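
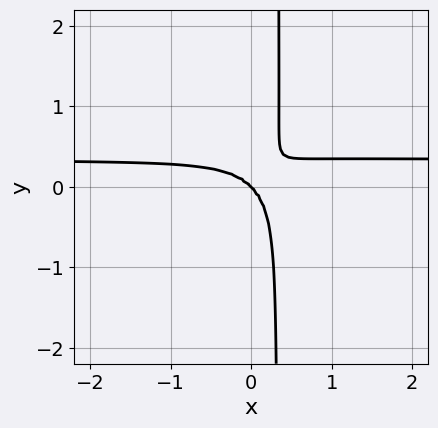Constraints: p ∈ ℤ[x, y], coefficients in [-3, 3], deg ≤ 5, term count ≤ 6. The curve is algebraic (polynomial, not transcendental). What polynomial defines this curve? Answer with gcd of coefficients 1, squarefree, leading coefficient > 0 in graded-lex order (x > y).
Degree: no degree-3 curve has this shape, so deg p = 4.
From the visible intercepts: it meets the x-axis at x = 0 (among the integer gridlines); it crosses the y-axis at the gridline y = 0.
Putting this together gives p.

3*x^3*y - x^2*y^2 + 3*x*y^3 - x^3 - y^3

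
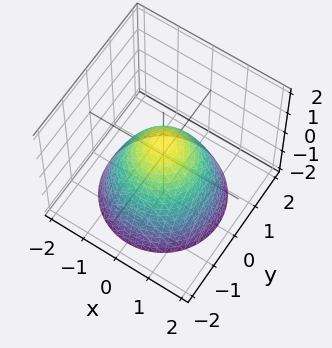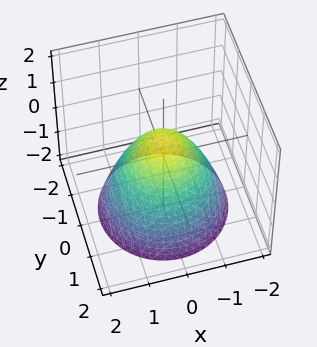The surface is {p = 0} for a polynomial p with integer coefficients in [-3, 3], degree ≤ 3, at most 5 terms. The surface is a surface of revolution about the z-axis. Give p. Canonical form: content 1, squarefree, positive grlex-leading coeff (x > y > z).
3*x^2 + 3*y^2 + 3*z - 2

1. The degree is 2 — the shape is more complex than any degree-1 surface.
2. By symmetry, the z-axis is an axis of rotation, so x and y enter only as x² + y².
3. Reading off the gridlines: a circular section at z = -1 has radius between 1 and 2.
4. Matching integer coefficients to the picture gives p.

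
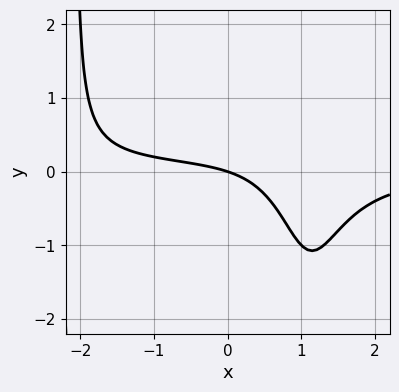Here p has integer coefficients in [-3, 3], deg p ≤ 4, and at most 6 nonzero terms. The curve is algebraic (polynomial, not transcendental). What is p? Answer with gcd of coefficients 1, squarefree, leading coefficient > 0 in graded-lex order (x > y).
First, the degree is 4 — the shape is more complex than any degree-3 curve.
Then, observable constraints: it meets the x-axis at x = 0 (among the integer gridlines); one y-axis crossing is at y = 0.
Finally, the integer polynomial consistent with all of this is the stated p.

x^3*y - 3*x*y + x + 3*y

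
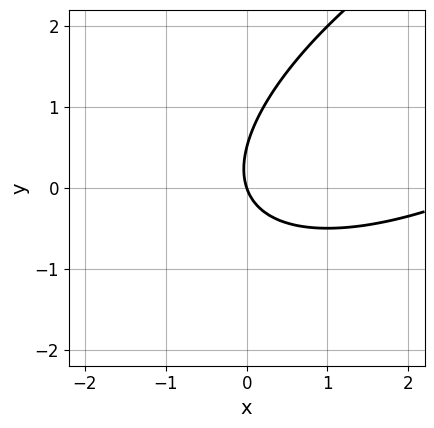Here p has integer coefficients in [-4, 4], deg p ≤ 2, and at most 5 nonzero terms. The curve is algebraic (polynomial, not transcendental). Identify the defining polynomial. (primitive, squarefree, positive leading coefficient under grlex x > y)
1. Degree: a generic line meets the curve in up to 2 points, so deg p = 2.
2. Against the integer gridlines: one x-axis crossing is at x = 0; one y-axis crossing is at y = 0.
3. Solving for integer coefficients yields p as stated.

x^2 - 2*x*y + 2*y^2 - 3*x - y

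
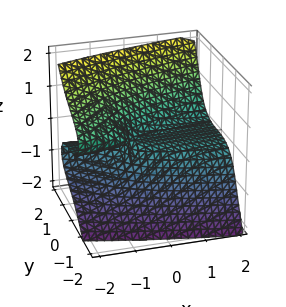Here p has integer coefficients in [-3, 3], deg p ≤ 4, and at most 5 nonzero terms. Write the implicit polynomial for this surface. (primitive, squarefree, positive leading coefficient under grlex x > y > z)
1. The degree is 3 — no degree-2 surface has this shape.
2. Observable constraints: the visible x-axis segment lies entirely on the surface; it meets the y-axis at y = 0 (among the integer gridlines).
3. The integer polynomial consistent with all of this is the stated p.

y^3 + 2*y*z^2 - 2*z^3 - 2*x*z - z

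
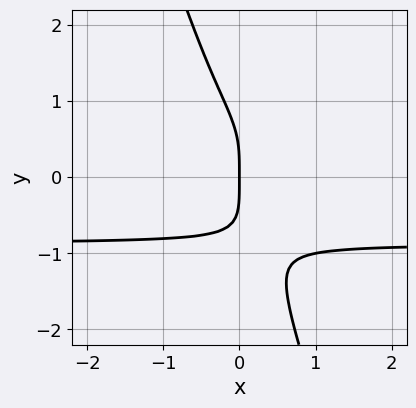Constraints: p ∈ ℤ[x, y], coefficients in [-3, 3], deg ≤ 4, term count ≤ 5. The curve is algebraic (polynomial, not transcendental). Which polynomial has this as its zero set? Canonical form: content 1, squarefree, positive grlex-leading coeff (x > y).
Degree: a generic line meets the curve in up to 4 points, so deg p = 4.
From the axis intercepts and sections: one y-axis crossing is at y = 0; one x-axis crossing is at x = 0.
Fitting integer coefficients to these (and the overall shape) gives p.

3*x*y^3 + y^4 + 2*x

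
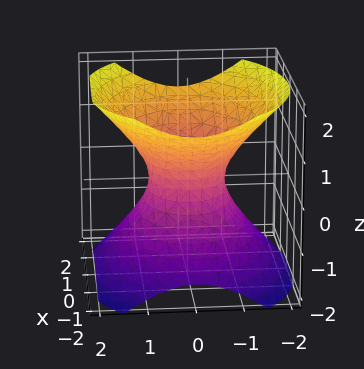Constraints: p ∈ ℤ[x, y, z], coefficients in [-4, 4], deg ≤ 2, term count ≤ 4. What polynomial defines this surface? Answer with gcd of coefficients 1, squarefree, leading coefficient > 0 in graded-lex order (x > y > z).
2*x^2 + 3*y^2 - 3*z^2 - 2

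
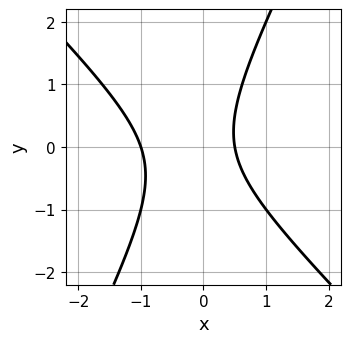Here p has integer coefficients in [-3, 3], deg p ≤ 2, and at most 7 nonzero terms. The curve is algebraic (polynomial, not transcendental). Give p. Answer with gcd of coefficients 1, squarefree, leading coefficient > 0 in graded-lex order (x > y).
2*x^2 + x*y - y^2 + x - 1

1. Degree: no degree-1 curve has this shape, so deg p = 2.
2. Checking where it meets the axes: no y-intercept at any integer in the box; one x-axis crossing is at x = -1.
3. Matching integer coefficients to the picture gives p.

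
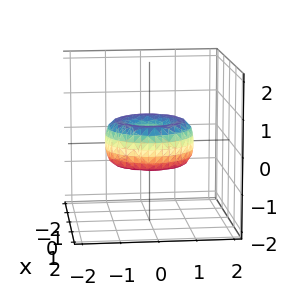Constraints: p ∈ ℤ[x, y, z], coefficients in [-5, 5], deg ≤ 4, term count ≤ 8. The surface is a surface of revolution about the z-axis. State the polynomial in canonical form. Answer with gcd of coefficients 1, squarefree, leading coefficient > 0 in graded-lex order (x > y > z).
2*x^4 + 4*x^2*y^2 + 2*y^4 - 3*x^2 - 3*y^2 + 3*z^2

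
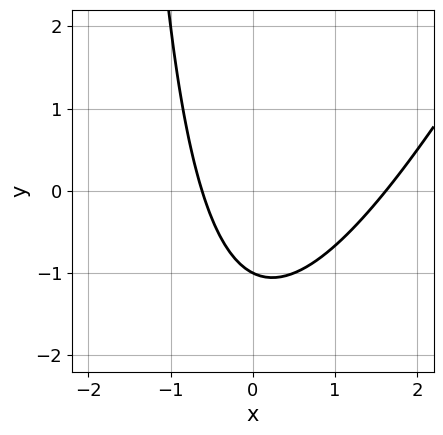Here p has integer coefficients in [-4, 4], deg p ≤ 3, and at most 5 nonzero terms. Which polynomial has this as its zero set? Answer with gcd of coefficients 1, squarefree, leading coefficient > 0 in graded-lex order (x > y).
2*x^2 - x*y - 2*x - 2*y - 2

Degree: a generic line meets the curve in up to 2 points, so deg p = 2.
From the axis intercepts and sections: one y-axis crossing is at y = -1.
The integer polynomial consistent with all of this is the stated p.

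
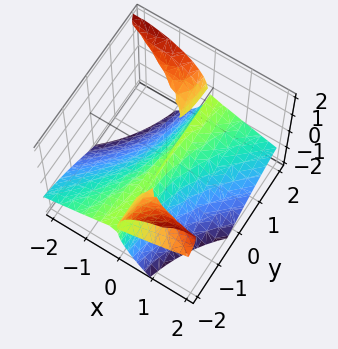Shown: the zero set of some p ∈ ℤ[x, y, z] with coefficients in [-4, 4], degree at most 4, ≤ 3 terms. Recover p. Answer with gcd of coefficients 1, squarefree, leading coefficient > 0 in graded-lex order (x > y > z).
2*x*y*z + z^3 + 2*x^2

First, the picture has 3 separate pieces.
Next, the degree is 3 — no degree-2 surface has this shape.
Then, from the axis intercepts and sections: it meets the z-axis at z = 0 (among the integer gridlines); one x-axis crossing is at x = 0; the visible y-axis segment lies entirely on the surface.
Finally, together with the visible shape, these determine p as stated.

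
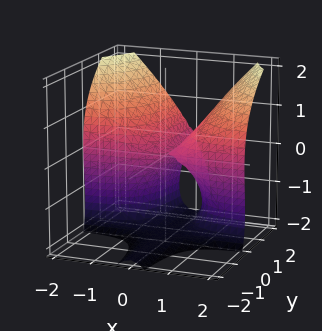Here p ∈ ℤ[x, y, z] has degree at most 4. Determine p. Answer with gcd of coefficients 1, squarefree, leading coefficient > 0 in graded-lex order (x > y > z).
3*x^2*y - z^3 - 2*z^2

1. deg p = 3.
2. Against the integer gridlines: the visible y-axis segment lies entirely on the surface; the visible x-axis segment lies entirely on the surface.
3. The integer polynomial consistent with all of this is the stated p.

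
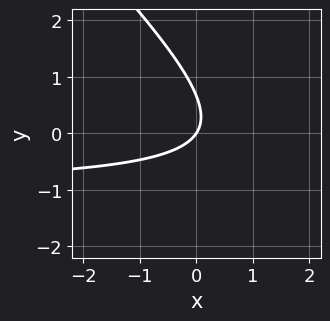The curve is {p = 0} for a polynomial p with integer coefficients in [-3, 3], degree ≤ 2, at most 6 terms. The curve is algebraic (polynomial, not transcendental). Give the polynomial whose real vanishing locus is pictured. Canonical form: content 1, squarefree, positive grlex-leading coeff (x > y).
3*x*y + 3*y^2 + 3*x - 2*y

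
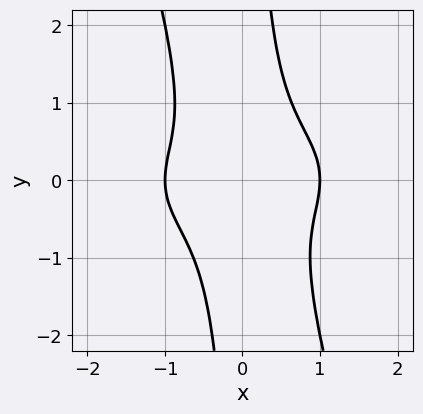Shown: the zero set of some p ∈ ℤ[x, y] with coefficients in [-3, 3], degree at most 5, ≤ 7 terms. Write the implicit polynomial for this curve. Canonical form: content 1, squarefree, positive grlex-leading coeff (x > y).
The degree is 4 — no degree-3 curve has this shape.
Reading off the gridlines: the x-axis gridline crossings are at x ∈ {-1, 1}; the curve avoids every integer y-axis point in the box.
Matching integer coefficients to the picture gives p.

x^4 + 3*x^2*y^2 + x*y^3 - y^2 - 1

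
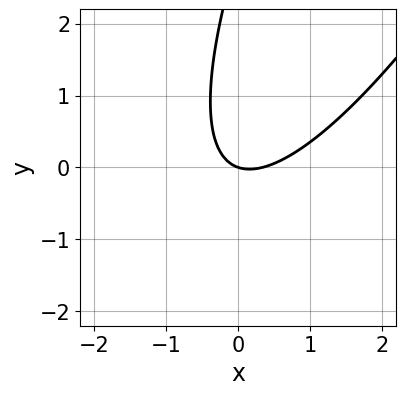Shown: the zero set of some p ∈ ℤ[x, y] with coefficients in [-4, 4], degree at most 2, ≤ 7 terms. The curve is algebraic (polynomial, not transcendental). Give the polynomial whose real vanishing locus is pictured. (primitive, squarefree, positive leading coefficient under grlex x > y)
3*x^2 - 3*x*y + y^2 - x - 3*y

First, deg p = 2. The shape is more complex than any degree-1 curve.
Then, against the integer gridlines: one x-axis crossing is at x = 0; it meets the y-axis at y = 0 (among the integer gridlines).
Finally, assembling these constraints gives the stated polynomial.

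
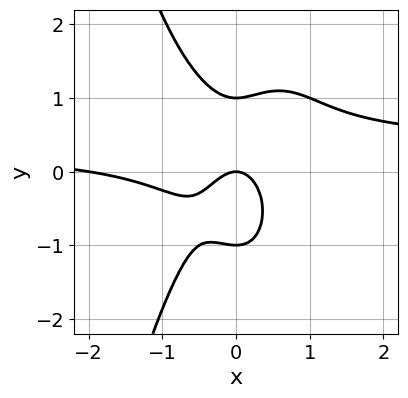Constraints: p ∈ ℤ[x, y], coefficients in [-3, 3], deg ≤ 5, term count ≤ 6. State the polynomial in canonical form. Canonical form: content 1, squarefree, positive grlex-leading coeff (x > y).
3*x^3*y - x^3 + y^3 - 2*x^2 - y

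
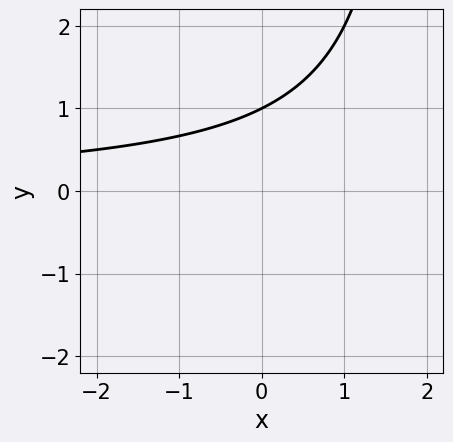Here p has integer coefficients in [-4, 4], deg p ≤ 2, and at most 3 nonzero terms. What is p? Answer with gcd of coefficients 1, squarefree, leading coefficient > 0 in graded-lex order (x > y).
x*y - 2*y + 2

(a) deg p = 2. The shape is more complex than any degree-1 curve.
(b) Checking where it meets the axes: one y-axis crossing is at y = 1; it misses every integer gridline on the x-axis.
(c) These observations pin down the coefficients.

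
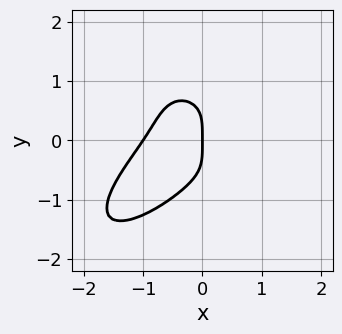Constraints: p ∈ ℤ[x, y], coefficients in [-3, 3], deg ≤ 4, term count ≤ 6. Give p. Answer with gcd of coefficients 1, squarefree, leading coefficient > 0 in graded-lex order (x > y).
2*x^4 - x^3*y + 2*y^4 + 3*x^2*y + 2*x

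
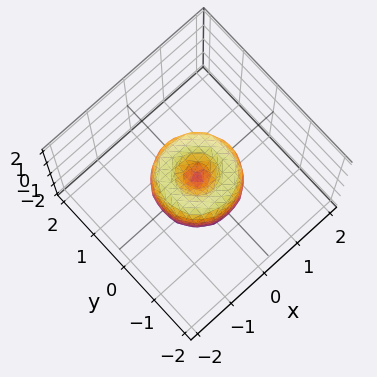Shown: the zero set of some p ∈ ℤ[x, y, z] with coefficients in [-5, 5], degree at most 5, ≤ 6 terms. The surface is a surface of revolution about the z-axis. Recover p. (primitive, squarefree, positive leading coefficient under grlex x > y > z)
2*x^4 + 4*x^2*y^2 + 2*y^4 - 2*x^2 - 2*y^2 + z^2

1. deg p = 4. The shape is more complex than any degree-3 surface.
2. Symmetries: the z-axis is an axis of rotation, so x and y enter only as x² + y².
3. Reading off the gridlines: it meets the z-axis at z = 0 (among the integer gridlines); among the integer gridlines, it crosses the y-axis at y ∈ {-1, 0, 1}; among the integer gridlines, it crosses the x-axis at x ∈ {-1, 0, 1}; a circular section at z = 0 has radius exactly 1.
4. Assembling these constraints gives the stated polynomial.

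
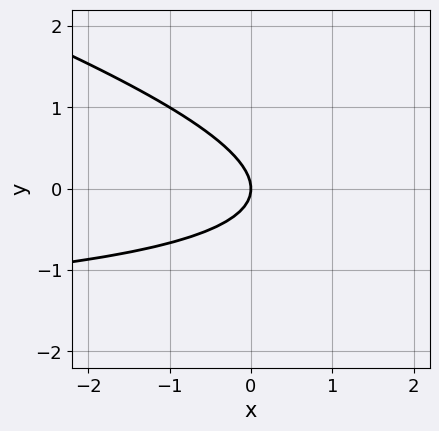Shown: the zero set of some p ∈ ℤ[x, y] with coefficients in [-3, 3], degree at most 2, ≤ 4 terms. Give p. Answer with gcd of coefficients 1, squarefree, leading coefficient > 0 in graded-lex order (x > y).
x*y + 3*y^2 + 2*x

First, the degree is 2 — the shape is more complex than any degree-1 curve.
Next, reading off the gridlines: one x-axis crossing is at x = 0; it crosses the y-axis at the gridline y = 0.
Finally, matching integer coefficients to the picture gives p.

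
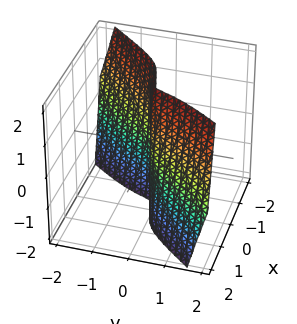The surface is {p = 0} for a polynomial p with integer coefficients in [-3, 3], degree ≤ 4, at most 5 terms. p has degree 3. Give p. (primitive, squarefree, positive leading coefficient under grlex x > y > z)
First, degree: no degree-2 surface has this shape, so deg p = 3.
Next, checking where it meets the axes: it crosses the x-axis at the gridline x = 0; every point of the z-axis in the box is on the surface.
Finally, the integer polynomial consistent with all of this is the stated p.

3*x^3 + 2*x*y*z - 2*y^3 - 3*y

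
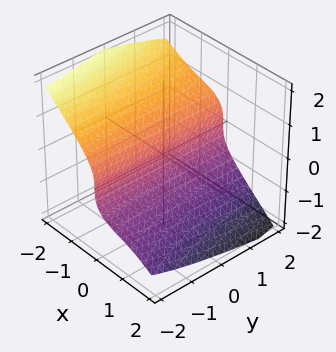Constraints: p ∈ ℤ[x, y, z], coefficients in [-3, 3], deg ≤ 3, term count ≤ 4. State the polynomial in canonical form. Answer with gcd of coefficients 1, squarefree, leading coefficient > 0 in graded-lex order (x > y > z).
x^3 + x^2*y + 2*z^3 + 3*x

The degree is 3 — no degree-2 surface has this shape.
Observable constraints: it crosses the x-axis at the gridline x = 0; the visible y-axis segment lies entirely on the surface; it crosses the z-axis at the gridline z = 0.
Assembling these constraints gives the stated polynomial.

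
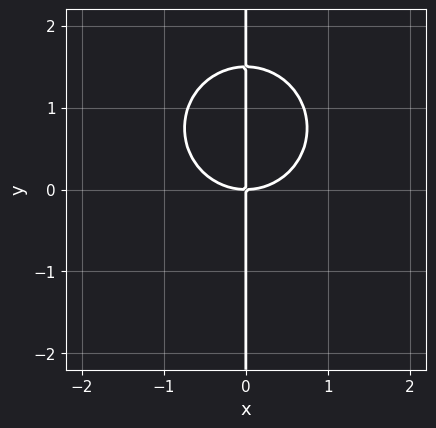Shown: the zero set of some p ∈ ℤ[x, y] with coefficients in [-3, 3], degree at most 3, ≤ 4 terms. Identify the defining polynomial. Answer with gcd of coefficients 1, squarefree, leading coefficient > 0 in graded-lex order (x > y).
First, degree: no degree-2 curve has this shape, so deg p = 3.
Then, against the integer gridlines: it crosses the x-axis at the gridline x = 0; every point of the y-axis in the box is on the curve.
Finally, solving for integer coefficients yields p as stated.

2*x^3 + 2*x*y^2 - 3*x*y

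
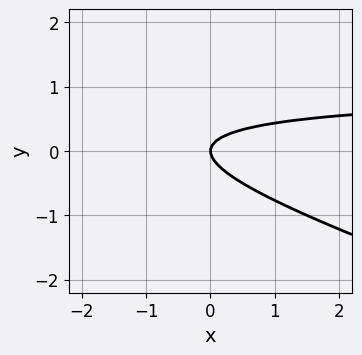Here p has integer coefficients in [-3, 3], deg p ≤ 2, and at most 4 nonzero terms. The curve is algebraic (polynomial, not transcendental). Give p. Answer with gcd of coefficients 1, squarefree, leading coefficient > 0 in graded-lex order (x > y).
(a) Degree: a generic line meets the curve in up to 2 points, so deg p = 2.
(b) Reading off the gridlines: it meets the y-axis at y = 0 (among the integer gridlines); it crosses the x-axis at the gridline x = 0.
(c) Fitting integer coefficients to these (and the overall shape) gives p.

x*y + 3*y^2 - x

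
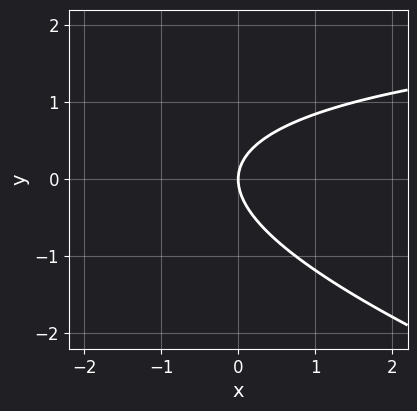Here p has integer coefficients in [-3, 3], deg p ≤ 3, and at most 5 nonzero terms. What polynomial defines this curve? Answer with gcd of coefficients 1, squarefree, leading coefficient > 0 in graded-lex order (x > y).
1. deg p = 2. The shape is more complex than any degree-1 curve.
2. Checking where it meets the axes: it meets the y-axis at y = 0 (among the integer gridlines); it crosses the x-axis at the gridline x = 0.
3. The integer polynomial consistent with all of this is the stated p.

x*y + 3*y^2 - 3*x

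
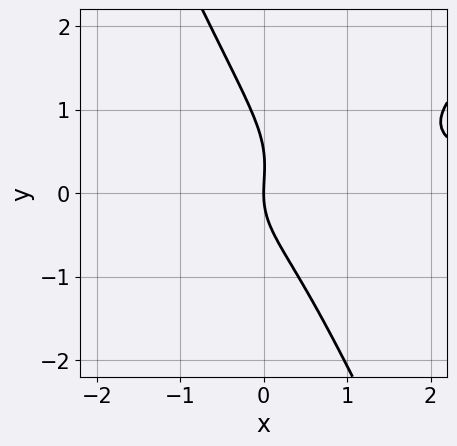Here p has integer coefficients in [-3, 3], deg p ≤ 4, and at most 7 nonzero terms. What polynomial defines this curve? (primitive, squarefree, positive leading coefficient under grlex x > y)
3*x^2*y - 3*x*y^2 - 2*y^3 + y^2 - 3*x

First, degree: a generic line meets the curve in up to 3 points, so deg p = 3.
Then, from the visible intercepts: it meets the x-axis at x = 0 (among the integer gridlines); it crosses the y-axis at the gridline y = 0.
Finally, putting this together gives p.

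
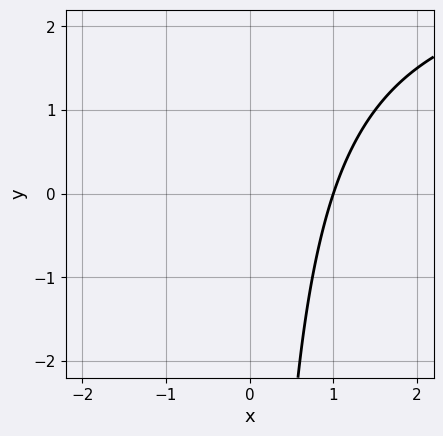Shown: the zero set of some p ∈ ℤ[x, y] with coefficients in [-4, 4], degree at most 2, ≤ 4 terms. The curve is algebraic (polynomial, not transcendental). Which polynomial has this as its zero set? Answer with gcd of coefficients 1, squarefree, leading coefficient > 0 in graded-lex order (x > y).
(a) Degree: a generic line meets the curve in up to 2 points, so deg p = 2.
(b) Against the integer gridlines: it crosses the x-axis at the gridline x = 1; the curve avoids every integer y-axis point in the box.
(c) These observations pin down the coefficients.

x*y - 3*x + 3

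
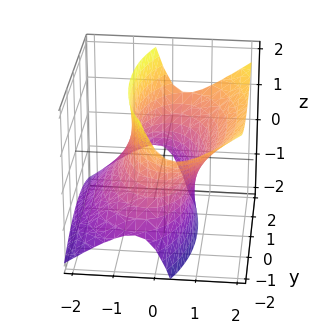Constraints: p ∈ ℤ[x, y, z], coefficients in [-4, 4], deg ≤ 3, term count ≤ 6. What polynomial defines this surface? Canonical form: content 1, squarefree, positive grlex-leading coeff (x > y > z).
(a) The degree is 2 — a generic line meets the surface in up to 2 points.
(b) Against the integer gridlines: it misses every integer gridline on the z-axis; the x-axis gridline crossings are at x ∈ {-1, 1}.
(c) Fitting integer coefficients to these (and the overall shape) gives p.

3*x^2 - 3*x*z + y^2 - z^2 - 3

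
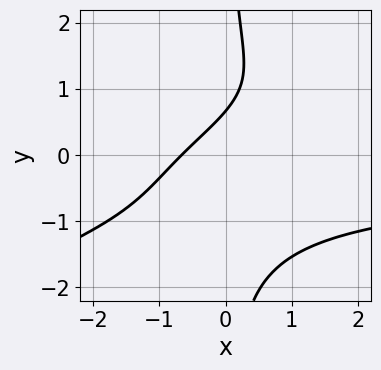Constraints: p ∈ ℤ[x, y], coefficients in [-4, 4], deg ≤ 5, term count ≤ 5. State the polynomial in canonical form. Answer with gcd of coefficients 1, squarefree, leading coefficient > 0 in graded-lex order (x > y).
First, the degree is 4 — the shape is more complex than any degree-3 curve.
Finally, matching integer coefficients to the picture gives p.

x^2*y^2 - 2*x*y^3 - 3*x + 3*y - 2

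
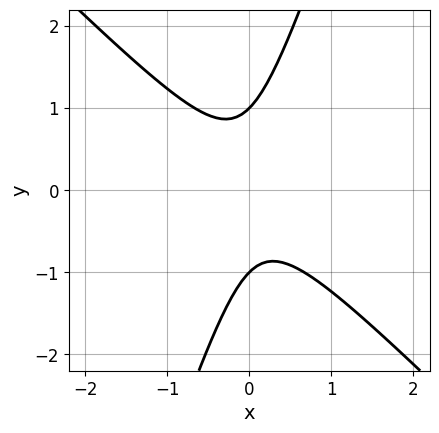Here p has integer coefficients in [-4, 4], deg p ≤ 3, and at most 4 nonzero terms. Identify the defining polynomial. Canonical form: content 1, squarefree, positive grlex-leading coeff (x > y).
3*x^2 + 2*x*y - y^2 + 1

Degree: the shape is more complex than any degree-1 curve, so deg p = 2.
Checking where it meets the axes: no x-intercept at any integer in the box; the y-axis gridline crossings are at y ∈ {-1, 1}.
These observations pin down the coefficients.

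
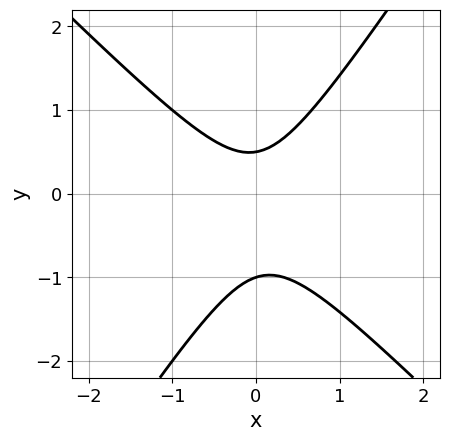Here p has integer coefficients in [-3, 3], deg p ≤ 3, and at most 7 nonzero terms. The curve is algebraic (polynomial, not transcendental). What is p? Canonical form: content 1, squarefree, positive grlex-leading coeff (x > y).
3*x^2 + x*y - 2*y^2 - y + 1

(a) deg p = 2. A generic line meets the curve in up to 2 points.
(b) Observable constraints: it crosses the y-axis at the gridline y = -1; the curve avoids every integer x-axis point in the box.
(c) Solving for integer coefficients yields p as stated.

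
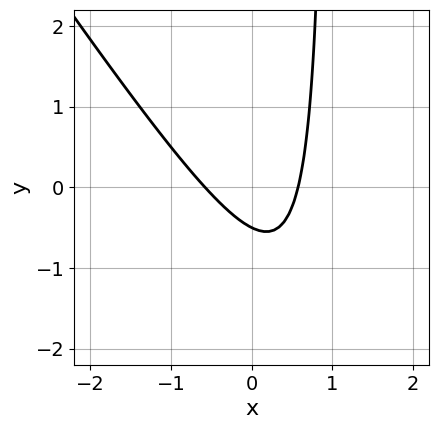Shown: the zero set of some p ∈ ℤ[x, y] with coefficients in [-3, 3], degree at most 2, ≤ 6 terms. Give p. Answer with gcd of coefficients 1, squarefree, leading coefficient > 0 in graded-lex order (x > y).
3*x^2 + 2*x*y - 2*y - 1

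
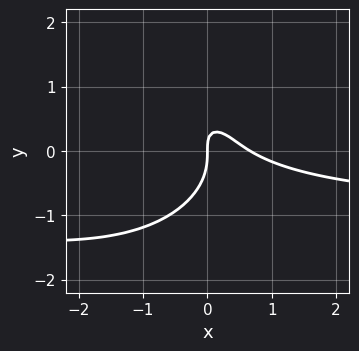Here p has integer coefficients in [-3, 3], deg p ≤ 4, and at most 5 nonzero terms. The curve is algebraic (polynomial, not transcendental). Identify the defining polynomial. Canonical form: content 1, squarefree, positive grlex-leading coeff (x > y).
1. Degree: no degree-2 curve has this shape, so deg p = 3.
2. Checking where it meets the axes: one y-axis crossing is at y = 0; one x-axis crossing is at x = 0.
3. These observations pin down the coefficients.

3*x^2*y + 3*y^3 + 3*x^2 + 3*x*y - 2*x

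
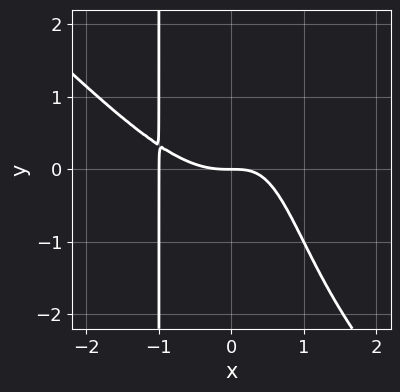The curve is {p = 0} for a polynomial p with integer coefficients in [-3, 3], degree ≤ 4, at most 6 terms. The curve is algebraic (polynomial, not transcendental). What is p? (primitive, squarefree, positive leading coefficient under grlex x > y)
x^4 + x^3*y + x^3 + y

1. The degree is 4 — a generic line meets the curve in up to 4 points.
2. Checking where it meets the axes: among the integer gridlines, it crosses the x-axis at x ∈ {-1, 0}; it meets the y-axis at y = 0 (among the integer gridlines).
3. These observations pin down the coefficients.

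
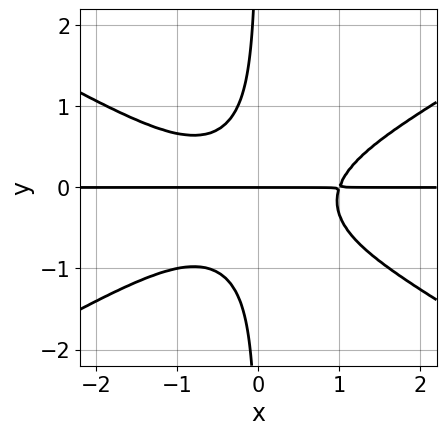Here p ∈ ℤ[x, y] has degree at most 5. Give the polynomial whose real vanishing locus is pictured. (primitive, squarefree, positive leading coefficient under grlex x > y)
x^3*y - 3*x*y^3 - x*y^2 - y

First, degree: the shape is more complex than any degree-3 curve, so deg p = 4.
Then, reading off the gridlines: it meets the y-axis at y = 0 (among the integer gridlines); every point of the x-axis in the box is on the curve.
Finally, these observations pin down the coefficients.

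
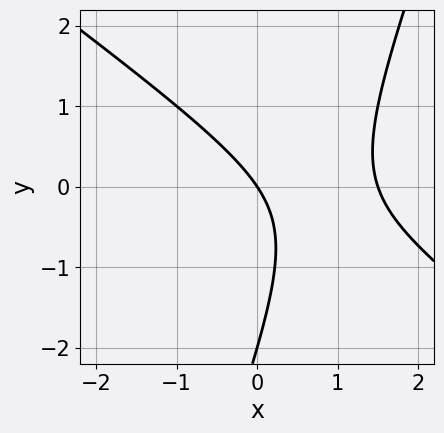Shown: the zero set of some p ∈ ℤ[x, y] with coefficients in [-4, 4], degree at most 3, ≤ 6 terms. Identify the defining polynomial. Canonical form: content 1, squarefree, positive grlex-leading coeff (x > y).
The degree is 2 — the shape is more complex than any degree-1 curve.
Checking where it meets the axes: it crosses the x-axis at the gridline x = 0; the y-axis gridline crossings are at y ∈ {-2, 0}.
Together with the visible shape, these determine p as stated.

2*x^2 + 2*x*y - y^2 - 3*x - 2*y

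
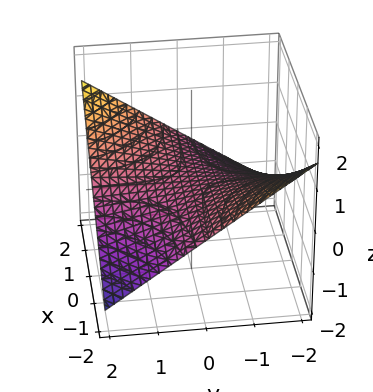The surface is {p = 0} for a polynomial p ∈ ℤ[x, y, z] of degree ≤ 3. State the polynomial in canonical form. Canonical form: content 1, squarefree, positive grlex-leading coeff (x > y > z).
First, degree: a saddle surface; a quadric, so deg p = 2.
Next, reading off the gridlines: every point of the x-axis in the box is on the surface; every point of the y-axis in the box is on the surface; it crosses the z-axis at the gridline z = 0.
Finally, the integer polynomial consistent with all of this is the stated p.

x*y - 3*z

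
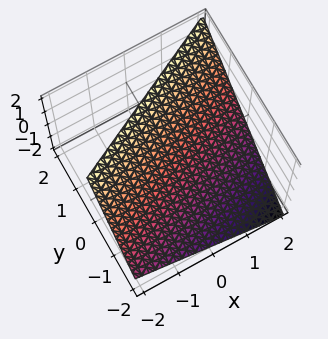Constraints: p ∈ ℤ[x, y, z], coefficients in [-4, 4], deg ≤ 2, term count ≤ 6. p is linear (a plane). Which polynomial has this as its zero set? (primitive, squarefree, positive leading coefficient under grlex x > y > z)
Degree: the surface is flat (a plane), so deg p = 1.
Checking where it meets the axes: it crosses the y-axis at the gridline y = -1; it crosses the z-axis at the gridline z = 1; one x-axis crossing is at x = 2.
These observations pin down the coefficients.

x - 2*y + 2*z - 2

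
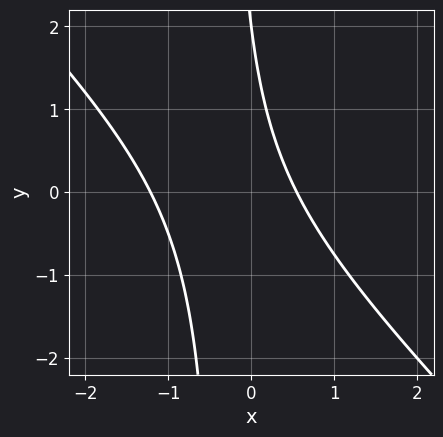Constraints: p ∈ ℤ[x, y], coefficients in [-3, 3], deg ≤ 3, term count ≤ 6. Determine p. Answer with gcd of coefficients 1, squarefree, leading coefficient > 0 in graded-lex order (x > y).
Degree: the shape is more complex than any degree-1 curve, so deg p = 2.
From the visible intercepts: it meets the y-axis at y = 2 (among the integer gridlines).
Assembling these constraints gives the stated polynomial.

3*x^2 + 3*x*y + 2*x + y - 2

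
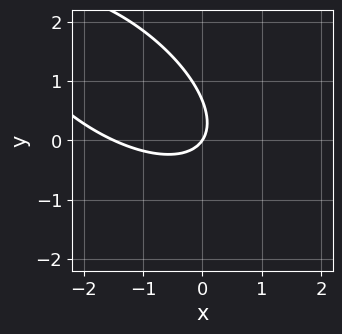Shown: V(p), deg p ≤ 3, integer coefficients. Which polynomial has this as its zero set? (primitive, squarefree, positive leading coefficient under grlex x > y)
2*x^2 + 3*x*y + 3*y^2 + 3*x - 2*y

First, the degree is 2 — a generic line meets the curve in up to 2 points.
Next, against the integer gridlines: one x-axis crossing is at x = 0; one y-axis crossing is at y = 0.
Finally, solving for integer coefficients yields p as stated.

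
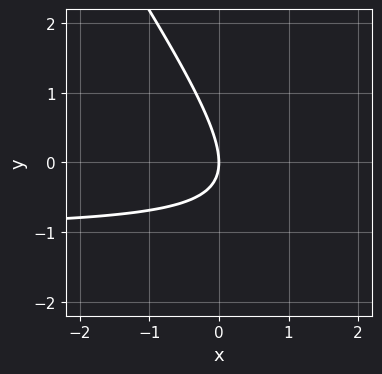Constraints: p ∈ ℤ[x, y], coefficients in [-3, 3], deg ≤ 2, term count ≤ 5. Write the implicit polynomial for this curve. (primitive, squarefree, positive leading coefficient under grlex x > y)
(a) The degree is 2 — no degree-1 curve has this shape.
(b) Against the integer gridlines: it meets the x-axis at x = 0 (among the integer gridlines); it crosses the y-axis at the gridline y = 0.
(c) The integer polynomial consistent with all of this is the stated p.

3*x*y + 2*y^2 + 3*x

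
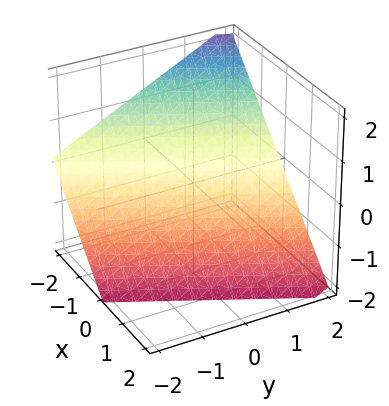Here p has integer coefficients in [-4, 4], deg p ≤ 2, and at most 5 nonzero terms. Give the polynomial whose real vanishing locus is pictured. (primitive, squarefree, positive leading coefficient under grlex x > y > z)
2*x - y + 2*z + 2

Degree: the surface is flat (a plane), so deg p = 1.
From the visible intercepts: it crosses the z-axis at the gridline z = -1; it meets the x-axis at x = -1 (among the integer gridlines); it crosses the y-axis at the gridline y = 2.
Putting this together gives p.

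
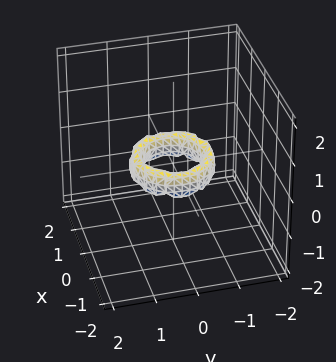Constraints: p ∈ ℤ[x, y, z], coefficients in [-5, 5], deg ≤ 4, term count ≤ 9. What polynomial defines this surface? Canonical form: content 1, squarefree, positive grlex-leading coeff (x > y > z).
deg p = 4. A generic line meets the surface in up to 4 points.
Symmetries: every cross-section ⟂ z is a circle, so x, y appear only via x² + y².
From the axis intercepts and sections: the y-axis gridline crossings are at y ∈ {-1, 1}; a circular section at z = 0 has radius between 0 and 1; no z-intercept at any integer in the box; the x-axis gridline crossings are at x ∈ {-1, 1}.
Fitting integer coefficients to these (and the overall shape) gives p.

2*x^4 + 4*x^2*y^2 + 2*y^4 - 3*x^2 - 3*y^2 + z^2 + 1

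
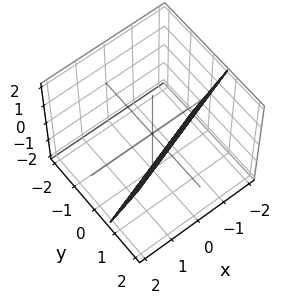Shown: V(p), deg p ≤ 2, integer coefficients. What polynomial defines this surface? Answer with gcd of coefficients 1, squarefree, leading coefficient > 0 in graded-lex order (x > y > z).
x - 3*y + z + 2

First, deg p = 1. The surface is flat (a plane).
Next, observable constraints: one x-axis crossing is at x = -2; one z-axis crossing is at z = -2.
Finally, matching integer coefficients to the picture gives p.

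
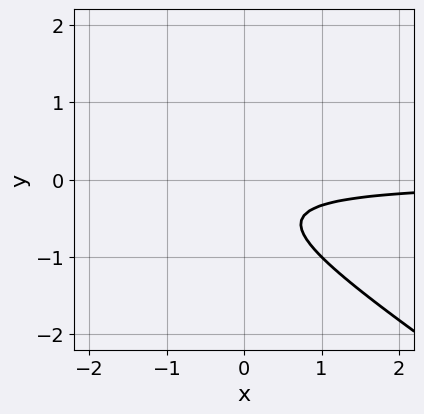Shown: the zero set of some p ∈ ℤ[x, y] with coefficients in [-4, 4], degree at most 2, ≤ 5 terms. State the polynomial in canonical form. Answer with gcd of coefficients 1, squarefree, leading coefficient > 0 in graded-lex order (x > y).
First, deg p = 2.
Next, checking where it meets the axes: no x-intercept at any integer in the box; it misses every integer gridline on the y-axis.
Finally, together with the visible shape, these determine p as stated.

2*x*y + 3*y^2 + 2*y + 1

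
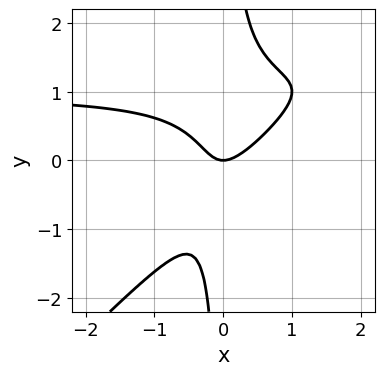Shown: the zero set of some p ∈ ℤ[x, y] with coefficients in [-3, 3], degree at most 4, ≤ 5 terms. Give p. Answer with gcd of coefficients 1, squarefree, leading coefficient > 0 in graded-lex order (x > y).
First, deg p = 3. The shape is more complex than any degree-2 curve.
Then, observable constraints: one y-axis crossing is at y = 0; it meets the x-axis at x = 0 (among the integer gridlines).
Finally, these observations pin down the coefficients.

2*x^2*y - 2*x*y^2 - 2*x^2 + x*y + y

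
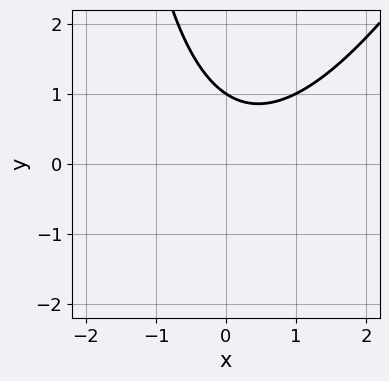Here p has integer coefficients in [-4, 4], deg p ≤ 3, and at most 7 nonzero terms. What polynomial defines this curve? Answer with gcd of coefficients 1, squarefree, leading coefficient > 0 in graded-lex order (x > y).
2*x^2 - x*y - x - 3*y + 3

1. The degree is 2 — a generic line meets the curve in up to 2 points.
2. Reading off the gridlines: it crosses the y-axis at the gridline y = 1; no x-intercept at any integer in the box.
3. Solving for integer coefficients yields p as stated.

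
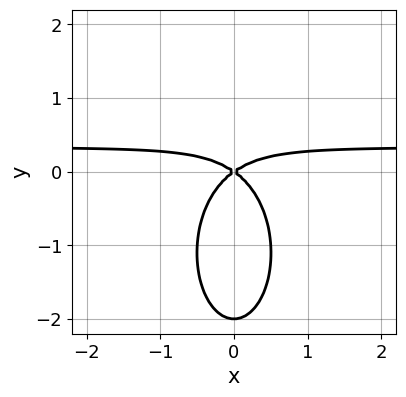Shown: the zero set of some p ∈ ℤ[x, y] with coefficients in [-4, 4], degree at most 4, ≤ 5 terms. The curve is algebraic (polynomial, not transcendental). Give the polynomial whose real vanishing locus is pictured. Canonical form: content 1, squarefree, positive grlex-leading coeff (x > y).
3*x^2*y + y^3 - x^2 + 2*y^2

The degree is 3 — a generic line meets the curve in up to 3 points.
Symmetries: the x ↦ −x reflection is a symmetry, so x appears only in even powers.
Checking where it meets the axes: it crosses the x-axis at the gridline x = 0; among the integer gridlines, it crosses the y-axis at y ∈ {-2, 0}.
Assembling these constraints gives the stated polynomial.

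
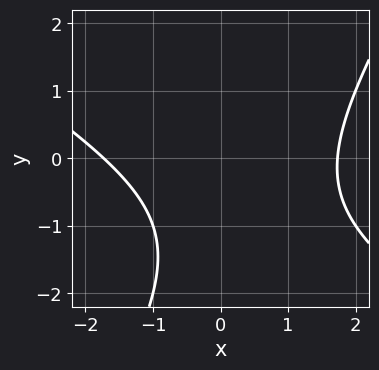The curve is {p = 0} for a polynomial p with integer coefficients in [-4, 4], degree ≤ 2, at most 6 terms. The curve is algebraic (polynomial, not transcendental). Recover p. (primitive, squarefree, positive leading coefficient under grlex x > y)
x^2 + x*y - y^2 - 2*y - 3

First, deg p = 2. No degree-1 curve has this shape.
Then, against the integer gridlines: the curve avoids every integer y-axis point in the box.
Finally, together with the visible shape, these determine p as stated.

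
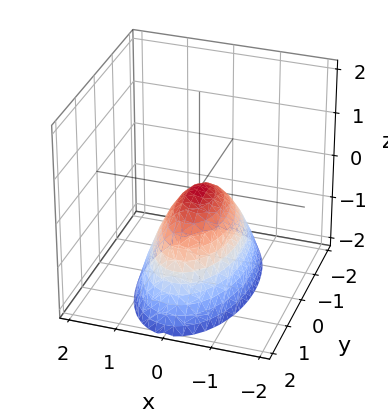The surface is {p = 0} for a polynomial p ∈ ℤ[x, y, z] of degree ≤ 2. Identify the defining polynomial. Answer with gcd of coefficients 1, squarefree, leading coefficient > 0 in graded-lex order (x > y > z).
3*x^2 + y^2 + 2*z

First, the degree is 2 — a paraboloid; a quadric.
Next, symmetries: the x ↦ −x reflection is a symmetry, so x appears only in even powers; the y ↦ −y reflection is a symmetry, so y appears only in even powers.
Then, from the visible intercepts: it meets the y-axis at y = 0 (among the integer gridlines); it crosses the z-axis at the gridline z = 0; one x-axis crossing is at x = 0.
Finally, together with the visible shape, these determine p as stated.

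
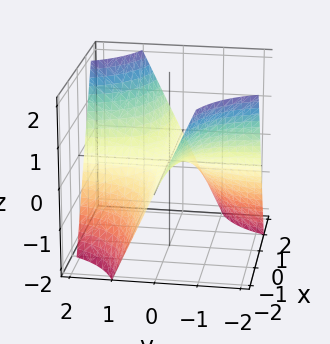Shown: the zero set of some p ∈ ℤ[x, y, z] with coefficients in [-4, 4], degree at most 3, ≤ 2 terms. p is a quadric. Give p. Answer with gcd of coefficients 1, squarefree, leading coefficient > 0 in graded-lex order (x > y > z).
Degree: a hyperbolic paraboloid; a quadric, so deg p = 2.
Against the integer gridlines: the visible x-axis segment lies entirely on the surface; every point of the y-axis in the box is on the surface; it crosses the z-axis at the gridline z = 0.
Together with the visible shape, these determine p as stated.

x*y - z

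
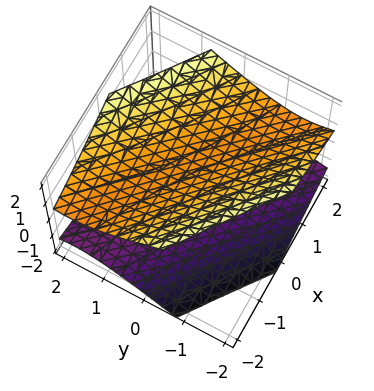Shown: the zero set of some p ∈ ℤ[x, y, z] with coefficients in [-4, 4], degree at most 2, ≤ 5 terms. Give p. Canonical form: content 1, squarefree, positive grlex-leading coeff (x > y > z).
x^2 + 3*x*y + 2*y^2 - 3*z^2 + 3

(a) There are 2 components.
(b) deg p = 2.
(c) Reading off the gridlines: no x-intercept at any integer in the box; it misses every integer gridline on the y-axis; among the integer gridlines, it crosses the z-axis at z ∈ {-1, 1}.
(d) Solving for integer coefficients yields p as stated.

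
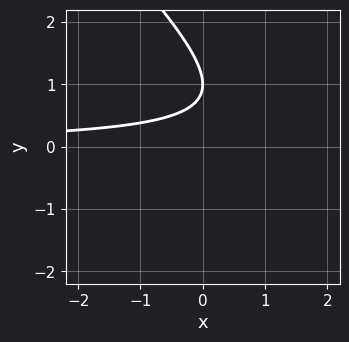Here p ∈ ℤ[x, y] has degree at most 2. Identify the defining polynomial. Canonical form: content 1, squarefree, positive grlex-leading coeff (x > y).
1. Degree: a generic line meets the curve in up to 2 points, so deg p = 2.
2. From the visible intercepts: it meets the y-axis at y = 1 (among the integer gridlines); the curve avoids every integer x-axis point in the box.
3. Together with the visible shape, these determine p as stated.

x*y + y^2 - 2*y + 1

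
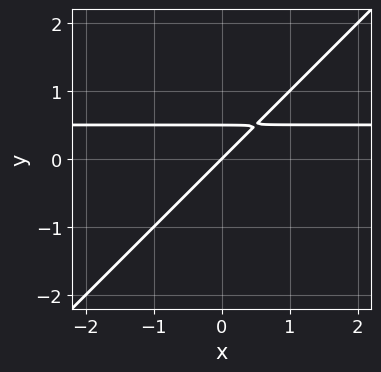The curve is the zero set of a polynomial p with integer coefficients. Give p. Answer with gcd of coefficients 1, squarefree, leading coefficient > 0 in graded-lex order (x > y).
2*x*y - 2*y^2 - x + y

First, degree: a generic line meets the curve in up to 2 points, so deg p = 2.
Next, checking where it meets the axes: it meets the x-axis at x = 0 (among the integer gridlines); it meets the y-axis at y = 0 (among the integer gridlines).
Finally, the integer polynomial consistent with all of this is the stated p.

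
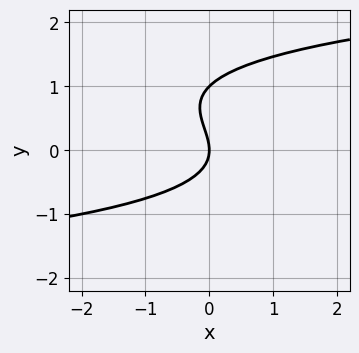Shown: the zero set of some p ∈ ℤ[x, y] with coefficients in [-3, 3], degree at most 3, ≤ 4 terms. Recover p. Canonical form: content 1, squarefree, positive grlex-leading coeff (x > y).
y^3 - y^2 - x

First, degree: no degree-2 curve has this shape, so deg p = 3.
Then, checking where it meets the axes: among the integer gridlines, it crosses the y-axis at y ∈ {0, 1}; one x-axis crossing is at x = 0.
Finally, together with the visible shape, these determine p as stated.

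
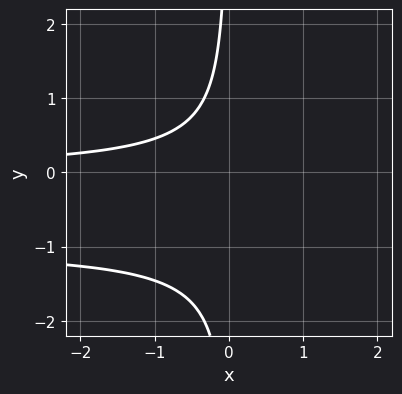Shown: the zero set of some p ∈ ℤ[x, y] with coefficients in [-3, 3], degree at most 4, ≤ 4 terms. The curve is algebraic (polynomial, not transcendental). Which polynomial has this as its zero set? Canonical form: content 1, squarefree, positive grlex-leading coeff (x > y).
3*x*y^2 + 3*x*y + 2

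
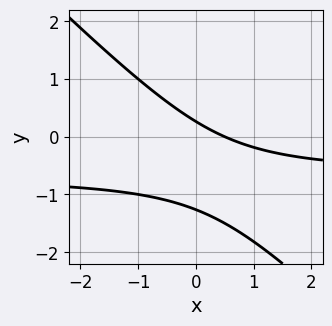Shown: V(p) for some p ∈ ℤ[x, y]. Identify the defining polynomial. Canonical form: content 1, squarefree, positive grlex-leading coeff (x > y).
Degree: a generic line meets the curve in up to 2 points, so deg p = 2.
Putting this together gives p.

3*x*y + 3*y^2 + 2*x + 3*y - 1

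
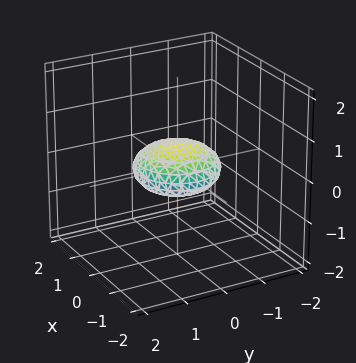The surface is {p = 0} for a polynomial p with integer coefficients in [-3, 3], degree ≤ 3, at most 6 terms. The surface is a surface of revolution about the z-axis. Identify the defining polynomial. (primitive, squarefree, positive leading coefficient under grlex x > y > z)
deg p = 2.
Symmetries: every cross-section ⟂ z is a circle, so x, y appear only via x² + y².
Observable constraints: among the integer gridlines, it crosses the y-axis at y ∈ {-1, 1}; a circular section at z = 0 has radius exactly 1.
Solving for integer coefficients yields p as stated.

x^2 + y^2 + 3*z^2 - 1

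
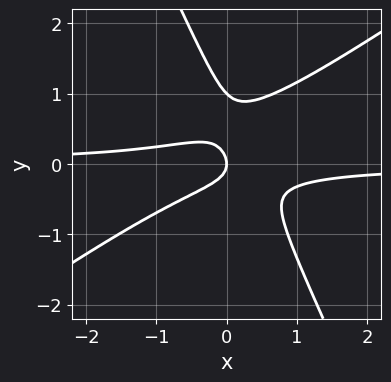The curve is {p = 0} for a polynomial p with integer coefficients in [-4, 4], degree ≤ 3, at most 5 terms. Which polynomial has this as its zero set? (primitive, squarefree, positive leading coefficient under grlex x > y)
First, the degree is 3 — the shape is more complex than any degree-2 curve.
Then, reading off the gridlines: the y-axis gridline crossings are at y ∈ {0, 1}; it crosses the x-axis at the gridline x = 0.
Finally, these observations pin down the coefficients.

3*x^2*y - 3*x*y^2 - 2*y^3 + 2*y^2 + x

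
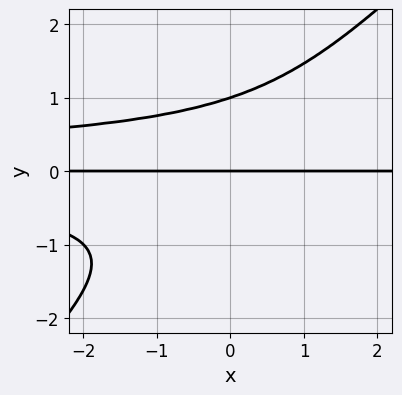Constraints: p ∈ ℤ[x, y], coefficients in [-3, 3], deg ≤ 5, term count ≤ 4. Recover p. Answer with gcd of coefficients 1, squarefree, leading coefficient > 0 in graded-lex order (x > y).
x*y^3 - y^4 + y

(a) The degree is 4 — the shape is more complex than any degree-3 curve.
(b) From the visible intercepts: every point of the x-axis in the box is on the curve; among the integer gridlines, it crosses the y-axis at y ∈ {0, 1}.
(c) These observations pin down the coefficients.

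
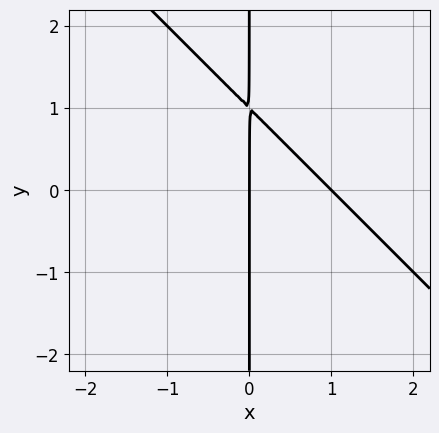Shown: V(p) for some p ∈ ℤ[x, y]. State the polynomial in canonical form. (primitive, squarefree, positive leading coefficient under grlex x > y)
x^2 + x*y - x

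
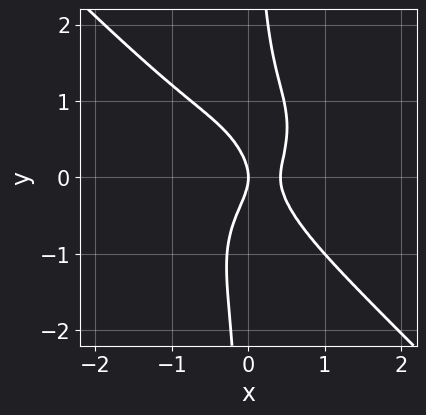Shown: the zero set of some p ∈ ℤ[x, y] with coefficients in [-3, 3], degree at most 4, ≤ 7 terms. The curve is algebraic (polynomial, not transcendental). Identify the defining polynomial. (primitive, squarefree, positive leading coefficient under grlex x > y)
2*x^4 + 2*x*y^3 + 2*x^2 - y^2 - x

(a) deg p = 4. The shape is more complex than any degree-3 curve.
(b) Observable constraints: it meets the x-axis at x = 0 (among the integer gridlines); it meets the y-axis at y = 0 (among the integer gridlines).
(c) Solving for integer coefficients yields p as stated.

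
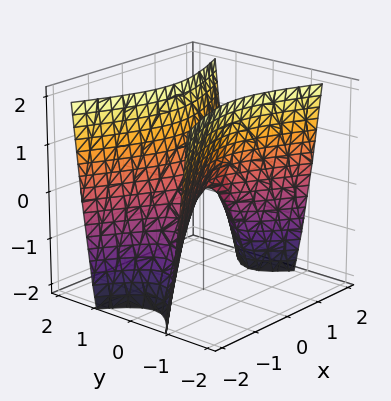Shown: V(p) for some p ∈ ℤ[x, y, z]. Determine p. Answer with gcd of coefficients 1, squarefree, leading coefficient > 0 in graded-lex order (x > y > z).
x^2 - 3*y^2 + z

The degree is 2 — a saddle surface; a quadric.
Symmetries: it's symmetric under x → −x, forcing even powers of x; it's symmetric under y → −y, forcing even powers of y.
Against the integer gridlines: it meets the y-axis at y = 0 (among the integer gridlines); it meets the x-axis at x = 0 (among the integer gridlines); it crosses the z-axis at the gridline z = 0.
Solving for integer coefficients yields p as stated.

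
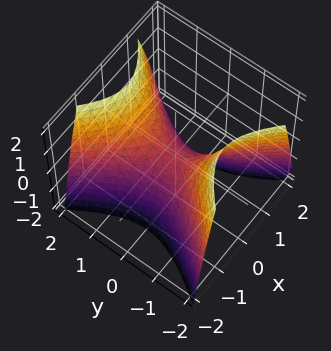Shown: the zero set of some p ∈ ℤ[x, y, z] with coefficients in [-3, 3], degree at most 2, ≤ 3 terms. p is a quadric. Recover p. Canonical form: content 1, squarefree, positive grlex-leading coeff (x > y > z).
3*x^2 - 2*y^2 + 2*z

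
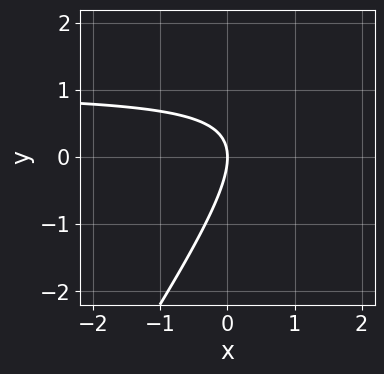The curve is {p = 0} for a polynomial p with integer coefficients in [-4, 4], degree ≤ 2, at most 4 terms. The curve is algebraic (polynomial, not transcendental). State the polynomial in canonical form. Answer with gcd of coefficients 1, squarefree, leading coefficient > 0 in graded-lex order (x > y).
3*x*y - 2*y^2 - 3*x

Degree: the shape is more complex than any degree-1 curve, so deg p = 2.
Against the integer gridlines: it meets the y-axis at y = 0 (among the integer gridlines); it crosses the x-axis at the gridline x = 0.
Together with the visible shape, these determine p as stated.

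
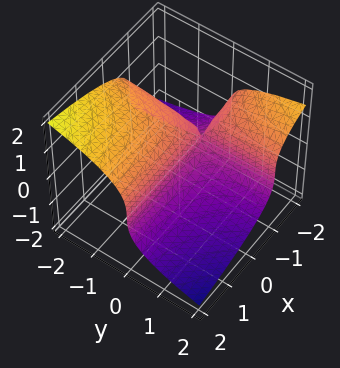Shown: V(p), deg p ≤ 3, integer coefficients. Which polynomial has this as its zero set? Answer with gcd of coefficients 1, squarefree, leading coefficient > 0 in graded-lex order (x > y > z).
z^3 + x*y + y

(a) Degree: no degree-2 surface has this shape, so deg p = 3.
(b) Against the integer gridlines: every point of the x-axis in the box is on the surface; it meets the z-axis at z = 0 (among the integer gridlines); it meets the y-axis at y = 0 (among the integer gridlines).
(c) Fitting integer coefficients to these (and the overall shape) gives p.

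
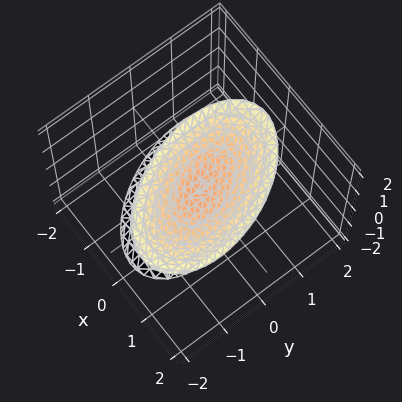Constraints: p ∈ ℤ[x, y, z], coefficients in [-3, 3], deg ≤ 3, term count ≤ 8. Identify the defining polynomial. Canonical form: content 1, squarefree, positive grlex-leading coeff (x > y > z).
First, the picture has 2 separate pieces. Treating them together as one polynomial.
Then, the degree is 2 — a generic line meets the surface in up to 2 points.
Next, checking where it meets the axes: no x-intercept at any integer in the box; it misses every integer gridline on the y-axis.
Finally, the integer polynomial consistent with all of this is the stated p.

2*x^2 + x*y - x*z + y^2 - z^2 + 2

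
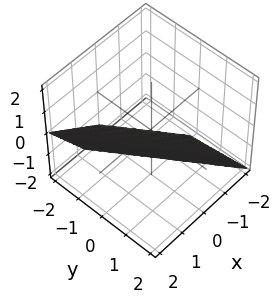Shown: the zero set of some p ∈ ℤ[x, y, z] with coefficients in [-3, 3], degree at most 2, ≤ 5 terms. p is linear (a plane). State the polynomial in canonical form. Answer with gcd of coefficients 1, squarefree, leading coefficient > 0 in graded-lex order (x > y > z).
3*x + 2*y - 2*z - 2

The degree is 1 — every cross-section is a straight line — this is a plane.
Checking where it meets the axes: it meets the y-axis at y = 1 (among the integer gridlines); one z-axis crossing is at z = -1.
Putting this together gives p.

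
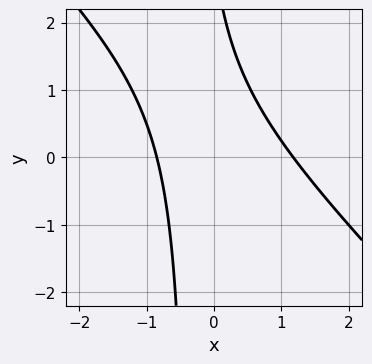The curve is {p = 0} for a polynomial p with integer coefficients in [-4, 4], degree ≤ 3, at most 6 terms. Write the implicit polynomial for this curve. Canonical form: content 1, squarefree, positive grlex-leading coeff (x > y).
(a) Degree: the shape is more complex than any degree-1 curve, so deg p = 2.
(b) Reading off the gridlines: it misses every integer gridline on the y-axis.
(c) These observations pin down the coefficients.

3*x^2 + 3*x*y - x + y - 3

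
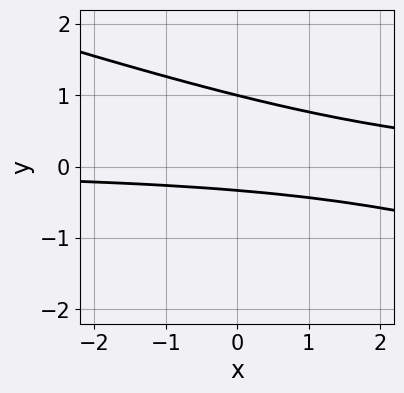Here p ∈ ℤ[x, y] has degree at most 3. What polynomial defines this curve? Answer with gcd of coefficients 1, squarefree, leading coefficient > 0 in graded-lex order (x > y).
First, deg p = 2.
Next, checking where it meets the axes: the curve avoids every integer x-axis point in the box; one y-axis crossing is at y = 1.
Finally, the integer polynomial consistent with all of this is the stated p.

x*y + 3*y^2 - 2*y - 1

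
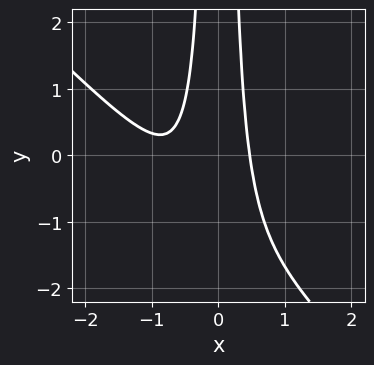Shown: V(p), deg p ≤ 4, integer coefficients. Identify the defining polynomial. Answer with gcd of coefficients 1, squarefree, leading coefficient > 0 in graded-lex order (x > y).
3*x^3 + 3*x^2*y + 3*x^2 - 1

deg p = 3. No degree-2 curve has this shape.
Observable constraints: the curve avoids every integer y-axis point in the box.
Fitting integer coefficients to these (and the overall shape) gives p.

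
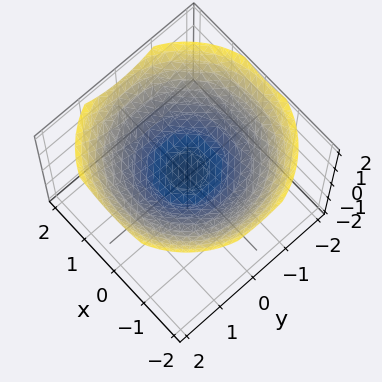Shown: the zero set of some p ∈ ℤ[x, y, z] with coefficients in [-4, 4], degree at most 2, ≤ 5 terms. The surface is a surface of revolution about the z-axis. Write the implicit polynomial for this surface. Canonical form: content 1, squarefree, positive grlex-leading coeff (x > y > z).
The degree is 2 — the shape is more complex than any degree-1 surface.
Symmetry: the z-axis is an axis of rotation, so x and y enter only as x² + y².
From the visible intercepts: no x-intercept at any integer in the box; the surface avoids every integer y-axis point in the box; a circular section at z = 1 has radius between 1 and 2.
Putting this together gives p.

x^2 + y^2 - 3*z + 1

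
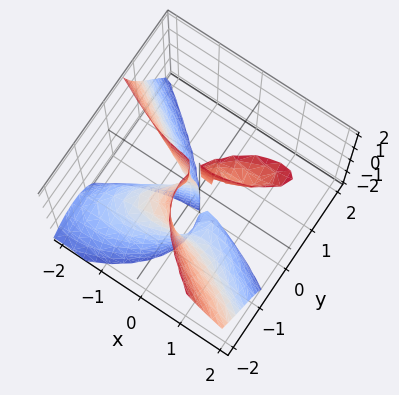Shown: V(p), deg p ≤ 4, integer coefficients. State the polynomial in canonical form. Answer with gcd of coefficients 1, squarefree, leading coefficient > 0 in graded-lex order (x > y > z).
First, the picture has 2 separate pieces. They look like related sheets of one shape, so recover p as a whole.
Then, deg p = 3. A generic line meets the surface in up to 3 points.
Then, against the integer gridlines: the visible z-axis segment lies entirely on the surface; one x-axis crossing is at x = 0.
Finally, the integer polynomial consistent with all of this is the stated p. Check: (0, -1, 0) on the y-axis lies on the surface, and p(0, -1, 0) = 0. ✓

x^3 - 3*x*y*z + 3*y^3 + 3*y^2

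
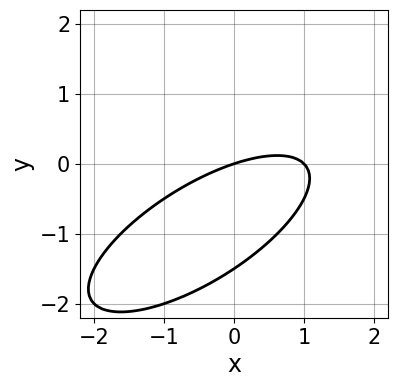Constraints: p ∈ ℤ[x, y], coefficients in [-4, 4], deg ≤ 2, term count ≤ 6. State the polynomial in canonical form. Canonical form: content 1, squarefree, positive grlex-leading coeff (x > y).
First, deg p = 2. A generic line meets the curve in up to 2 points.
Then, checking where it meets the axes: the x-axis gridline crossings are at x ∈ {0, 1}; it meets the y-axis at y = 0 (among the integer gridlines).
Finally, together with the visible shape, these determine p as stated.

x^2 - 2*x*y + 2*y^2 - x + 3*y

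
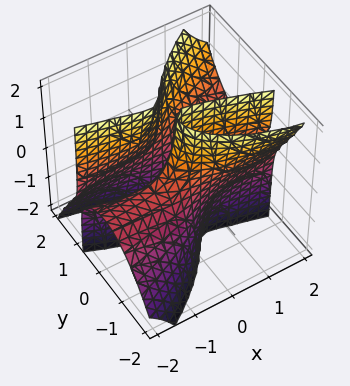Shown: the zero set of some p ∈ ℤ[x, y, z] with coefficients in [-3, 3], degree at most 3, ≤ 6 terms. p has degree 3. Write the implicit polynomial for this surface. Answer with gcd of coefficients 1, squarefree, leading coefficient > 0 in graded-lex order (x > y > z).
x^2*z + 3*x*y*z - 3*y^3 + 2*y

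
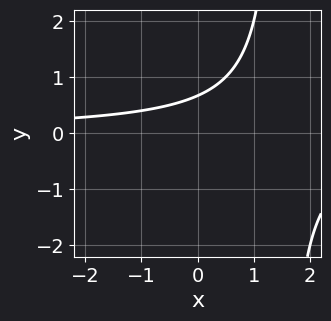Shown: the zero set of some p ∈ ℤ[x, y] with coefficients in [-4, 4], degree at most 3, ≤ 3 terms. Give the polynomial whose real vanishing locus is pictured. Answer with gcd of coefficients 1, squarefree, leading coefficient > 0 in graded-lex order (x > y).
2*x*y - 3*y + 2

Degree: the shape is more complex than any degree-1 curve, so deg p = 2.
Reading off the gridlines: the curve avoids every integer x-axis point in the box.
Matching integer coefficients to the picture gives p.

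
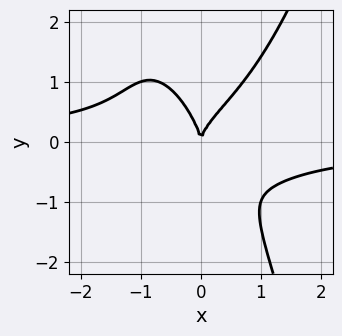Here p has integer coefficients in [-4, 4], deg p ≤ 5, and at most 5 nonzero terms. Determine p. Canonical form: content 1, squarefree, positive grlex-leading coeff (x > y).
2*x^3*y - x*y^2 - y^3 + 2*x^2

Degree: a generic line meets the curve in up to 4 points, so deg p = 4.
Against the integer gridlines: it meets the x-axis at x = 0 (among the integer gridlines); one y-axis crossing is at y = 0.
Matching integer coefficients to the picture gives p.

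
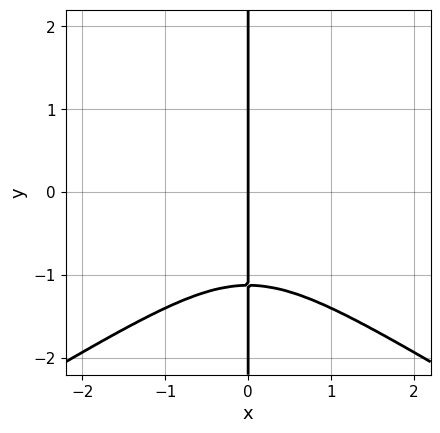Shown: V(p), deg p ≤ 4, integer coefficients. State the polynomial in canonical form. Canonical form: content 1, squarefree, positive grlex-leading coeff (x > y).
The degree is 4 — a generic line meets the curve in up to 4 points.
Reading off the gridlines: every point of the y-axis in the box is on the curve; it meets the x-axis at x = 0 (among the integer gridlines).
Putting this together gives p.

x^3*y - 3*x*y^3 - 2*x^3 + 2*x*y - 2*x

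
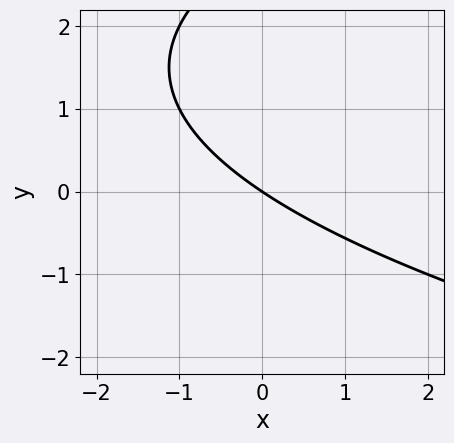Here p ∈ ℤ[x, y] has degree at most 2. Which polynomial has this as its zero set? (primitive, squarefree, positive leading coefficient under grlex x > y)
y^2 - 2*x - 3*y

(a) deg p = 2.
(b) Against the integer gridlines: it meets the y-axis at y = 0 (among the integer gridlines); it crosses the x-axis at the gridline x = 0.
(c) Putting this together gives p.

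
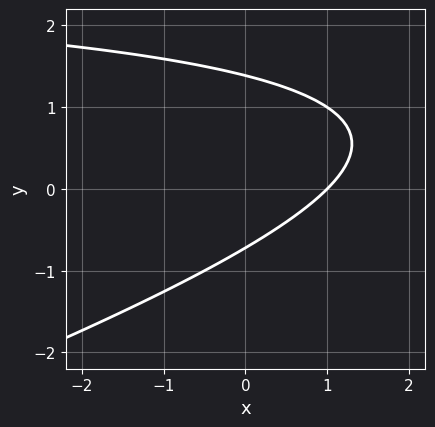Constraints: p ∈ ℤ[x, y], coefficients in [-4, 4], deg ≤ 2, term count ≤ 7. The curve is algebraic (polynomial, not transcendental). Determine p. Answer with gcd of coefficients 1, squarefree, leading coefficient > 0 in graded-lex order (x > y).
x*y - 3*y^2 - 3*x + 2*y + 3

First, deg p = 2. The shape is more complex than any degree-1 curve.
Next, checking where it meets the axes: one x-axis crossing is at x = 1.
Finally, fitting integer coefficients to these (and the overall shape) gives p.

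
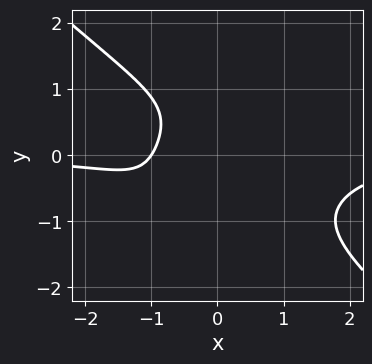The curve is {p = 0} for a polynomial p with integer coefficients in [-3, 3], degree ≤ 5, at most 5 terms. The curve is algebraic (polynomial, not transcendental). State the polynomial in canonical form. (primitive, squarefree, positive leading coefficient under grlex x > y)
2*x^3*y + 3*y^4 + 3*x + 3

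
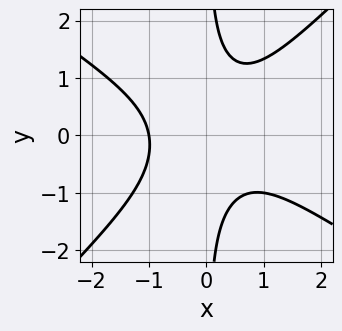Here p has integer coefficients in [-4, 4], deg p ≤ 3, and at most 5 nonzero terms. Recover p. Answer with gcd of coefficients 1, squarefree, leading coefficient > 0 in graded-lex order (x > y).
2*x^3 + x^2*y - 3*x*y^2 + 2

(a) Degree: the shape is more complex than any degree-2 curve, so deg p = 3.
(b) Against the integer gridlines: no y-intercept at any integer in the box; it crosses the x-axis at the gridline x = -1.
(c) The integer polynomial consistent with all of this is the stated p.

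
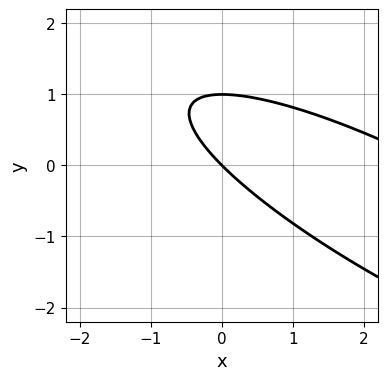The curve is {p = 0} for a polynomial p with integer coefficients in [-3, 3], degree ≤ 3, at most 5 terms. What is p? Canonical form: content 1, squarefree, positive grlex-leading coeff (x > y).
x^2 + 3*x*y + 3*y^2 - 3*x - 3*y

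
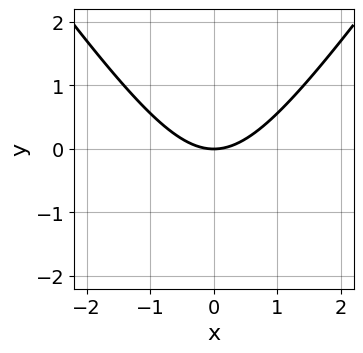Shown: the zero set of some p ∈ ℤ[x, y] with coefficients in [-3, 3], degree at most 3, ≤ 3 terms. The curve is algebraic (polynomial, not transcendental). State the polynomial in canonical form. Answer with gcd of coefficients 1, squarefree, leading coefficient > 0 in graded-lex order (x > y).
2*x^2 - y^2 - 3*y

(a) Degree: the shape is more complex than any degree-1 curve, so deg p = 2.
(b) Symmetries: it's symmetric under x → −x, forcing even powers of x.
(c) From the visible intercepts: it crosses the x-axis at the gridline x = 0; one y-axis crossing is at y = 0.
(d) Matching integer coefficients to the picture gives p.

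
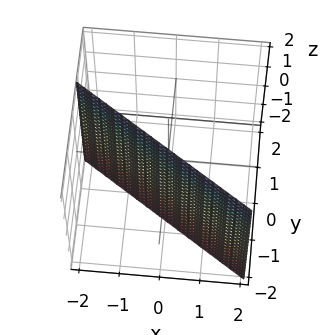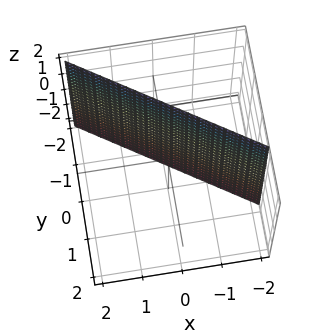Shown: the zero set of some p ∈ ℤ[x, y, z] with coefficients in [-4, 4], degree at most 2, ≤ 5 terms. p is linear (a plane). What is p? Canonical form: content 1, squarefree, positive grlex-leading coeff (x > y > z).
The degree is 1 — every cross-section is a straight line — this is a plane.
Against the integer gridlines: it misses every integer gridline on the z-axis; it meets the x-axis at x = -1 (among the integer gridlines).
Fitting integer coefficients to these (and the overall shape) gives p.

2*x + 3*y + 2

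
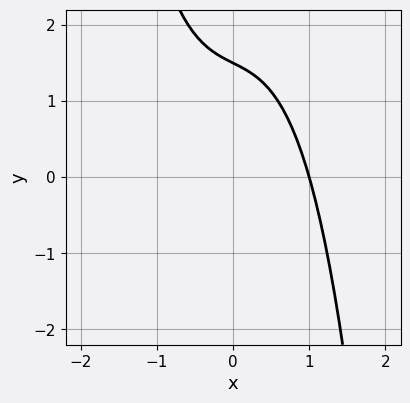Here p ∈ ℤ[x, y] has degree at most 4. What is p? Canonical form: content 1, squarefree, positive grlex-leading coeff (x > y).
2*x^3 + x + 2*y - 3

(a) deg p = 3. The shape is more complex than any degree-2 curve.
(b) Observable constraints: it meets the x-axis at x = 1 (among the integer gridlines).
(c) Solving for integer coefficients yields p as stated.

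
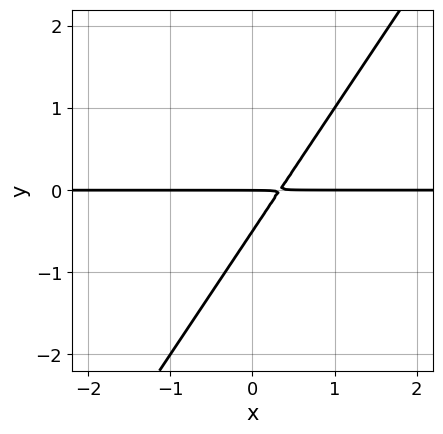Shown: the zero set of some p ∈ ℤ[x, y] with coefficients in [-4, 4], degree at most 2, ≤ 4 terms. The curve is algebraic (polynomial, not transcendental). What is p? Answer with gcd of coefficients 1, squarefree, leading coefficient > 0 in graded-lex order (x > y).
3*x*y - 2*y^2 - y

First, deg p = 2. A generic line meets the curve in up to 2 points.
Then, observable constraints: every point of the x-axis in the box is on the curve; it meets the y-axis at y = 0 (among the integer gridlines).
Finally, assembling these constraints gives the stated polynomial.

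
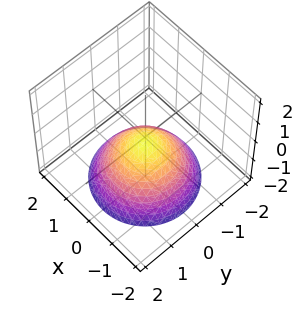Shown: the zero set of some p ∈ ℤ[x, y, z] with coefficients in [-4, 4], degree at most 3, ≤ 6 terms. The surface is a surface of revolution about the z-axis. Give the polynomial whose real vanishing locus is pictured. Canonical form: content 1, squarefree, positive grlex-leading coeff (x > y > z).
2*x^2 + 2*y^2 + 3*z + 1

First, deg p = 2.
Next, symmetries: the surface is invariant under rotation about z: p = q(x² + y², z).
Then, observable constraints: a circular section at z = -1 has radius exactly 1; it misses every integer gridline on the y-axis; it misses every integer gridline on the x-axis.
Finally, the integer polynomial consistent with all of this is the stated p.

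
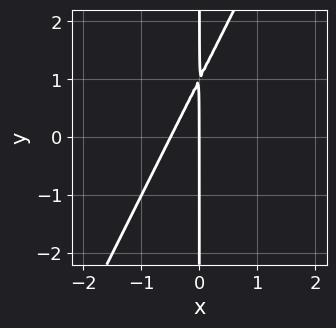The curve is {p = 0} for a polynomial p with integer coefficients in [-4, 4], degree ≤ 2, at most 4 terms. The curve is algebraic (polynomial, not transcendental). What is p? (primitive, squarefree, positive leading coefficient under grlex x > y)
2*x^2 - x*y + x

(a) deg p = 2. No degree-1 curve has this shape.
(b) Against the integer gridlines: every point of the y-axis in the box is on the curve; one x-axis crossing is at x = 0.
(c) Solving for integer coefficients yields p as stated.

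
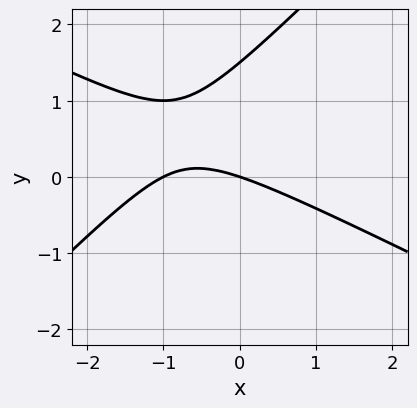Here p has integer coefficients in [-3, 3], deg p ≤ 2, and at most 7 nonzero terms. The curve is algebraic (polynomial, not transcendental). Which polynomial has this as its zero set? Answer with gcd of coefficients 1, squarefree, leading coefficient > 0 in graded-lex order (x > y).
x^2 + x*y - 2*y^2 + x + 3*y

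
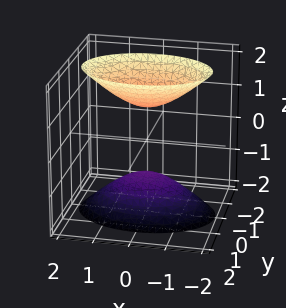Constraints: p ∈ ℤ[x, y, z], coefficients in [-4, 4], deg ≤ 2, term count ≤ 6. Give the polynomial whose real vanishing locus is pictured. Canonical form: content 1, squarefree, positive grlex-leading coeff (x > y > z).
x^2 + 2*y^2 - z^2 + 1

The picture has 2 separate pieces. Treating them together as one polynomial.
The degree is 2 — two sheets facing apart; a quadric.
Symmetries: mirror symmetry y ↦ −y ⇒ only even powers of y; it's symmetric under x → −x, forcing even powers of x; the z ↦ −z reflection is a symmetry, so z appears only in even powers.
Checking where it meets the axes: among the integer gridlines, it crosses the z-axis at z ∈ {-1, 1}; the surface avoids every integer y-axis point in the box.
The integer polynomial consistent with all of this is the stated p.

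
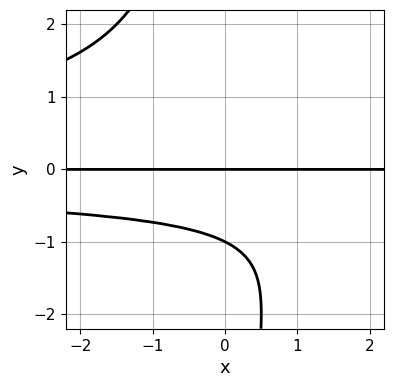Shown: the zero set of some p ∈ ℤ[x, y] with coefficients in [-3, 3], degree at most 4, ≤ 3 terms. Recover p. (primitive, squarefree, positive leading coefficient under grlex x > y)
x*y^3 + 2*y^2 + 2*y

The degree is 4 — the shape is more complex than any degree-3 curve.
Observable constraints: the y-axis gridline crossings are at y ∈ {-1, 0}; the visible x-axis segment lies entirely on the curve.
Putting this together gives p.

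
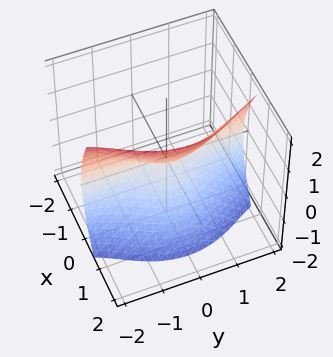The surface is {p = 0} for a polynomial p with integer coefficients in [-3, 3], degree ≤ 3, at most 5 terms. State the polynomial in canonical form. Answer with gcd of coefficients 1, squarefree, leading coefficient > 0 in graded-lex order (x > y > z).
deg p = 3.
From the visible intercepts: it crosses the z-axis at the gridline z = 0; it crosses the x-axis at the gridline x = 0; the visible y-axis segment lies entirely on the surface.
Together with the visible shape, these determine p as stated.

3*x^3 + 3*x*y^2 - 2*z^2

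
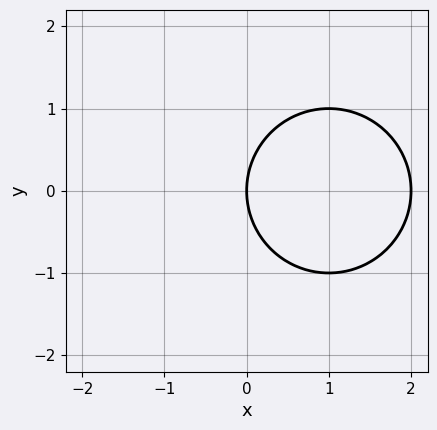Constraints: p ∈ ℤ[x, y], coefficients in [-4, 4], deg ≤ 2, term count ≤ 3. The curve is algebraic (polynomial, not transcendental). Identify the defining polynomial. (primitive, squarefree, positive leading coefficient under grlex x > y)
1. deg p = 2. A generic line meets the curve in up to 2 points.
2. Symmetries: it's symmetric under y → −y, forcing even powers of y.
3. From the visible intercepts: the x-axis gridline crossings are at x ∈ {0, 2}; it crosses the y-axis at the gridline y = 0.
4. Fitting integer coefficients to these (and the overall shape) gives p.

x^2 + y^2 - 2*x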